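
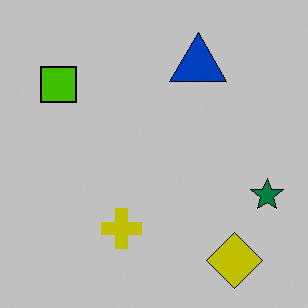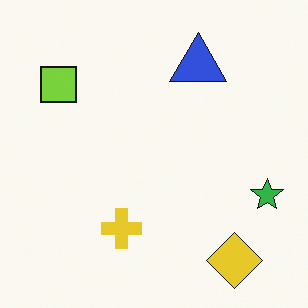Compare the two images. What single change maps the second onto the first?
The first image is the second heavily posterized to just a handful of flat colors.

Each flat color has snapped to a coarser quantized level — most visibly, the near-white background has dropped to a flat grey.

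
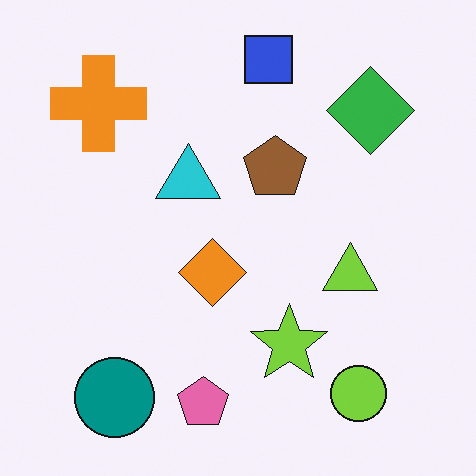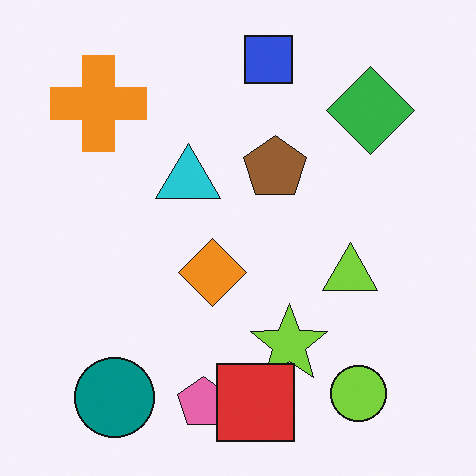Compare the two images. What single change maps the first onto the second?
The image was overlaid with an additional red square.

A red square appears in the second image that is absent from the first.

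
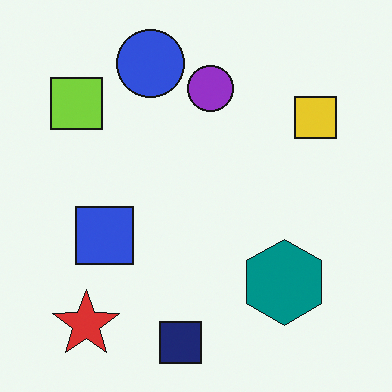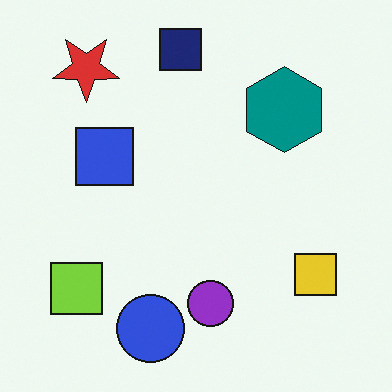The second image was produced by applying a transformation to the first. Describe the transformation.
It was flipped vertically (top ↔ bottom).

The navy square is in the bottom of the first image and the top of the second — shapes on opposite sides of the horizontal midline have swapped in a mirror flip.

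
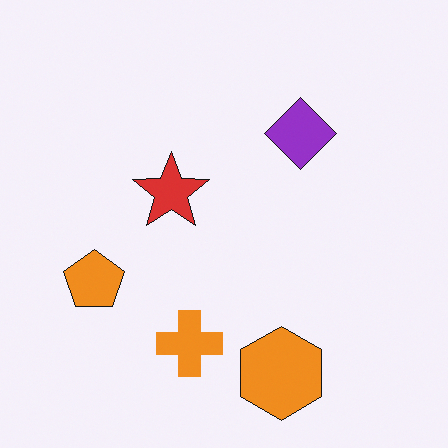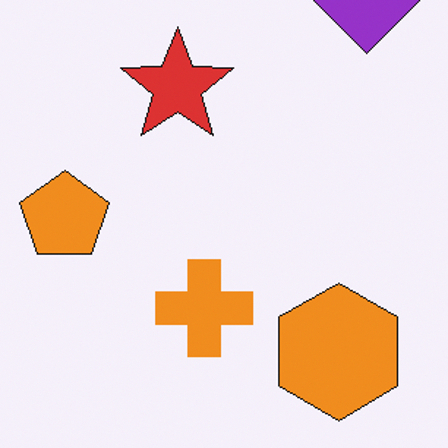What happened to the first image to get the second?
This is the original image cropped to a modestly smaller region and rescaled.

The visible shapes are larger and the field of view is narrower; shapes near the original edges may be partly or wholly outside the frame — a crop-and-rescale.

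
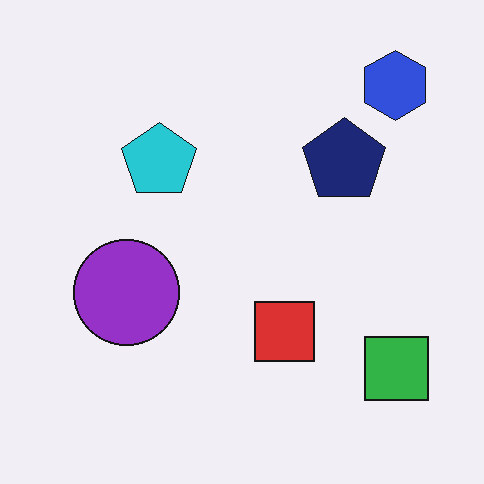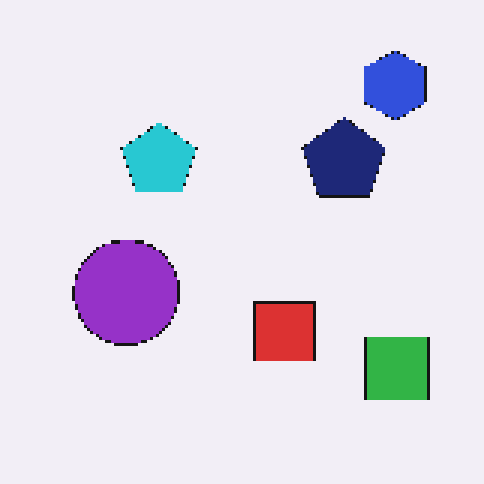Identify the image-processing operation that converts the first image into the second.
It was lightly pixelated (a mild mosaic effect).

Shapes are reduced to large square blocks; fine edges and outlines are lost — a downscale-then-upscale (mosaic) effect.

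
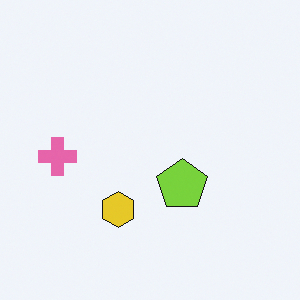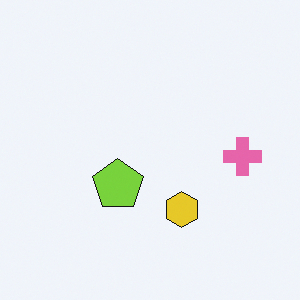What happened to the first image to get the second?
The transformation is: flipped horizontally (left ↔ right).

The pink cross is in the left of the first image and the right of the second — shapes on opposite sides of the vertical midline have swapped in a mirror flip.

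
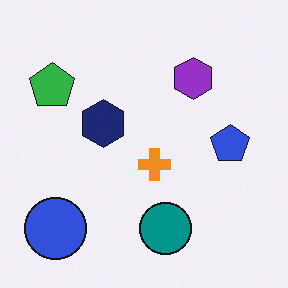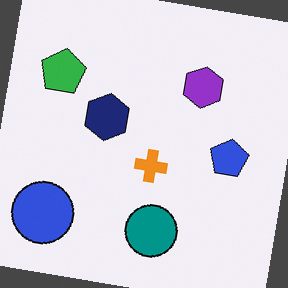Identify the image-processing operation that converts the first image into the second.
It was rotated clockwise by a small amount.

Every shape is tilted by the same angle and the image corners show triangular fill wedges — a whole-image rotation by a non-right angle.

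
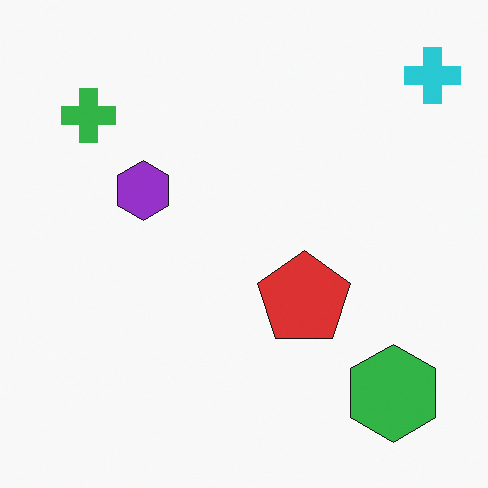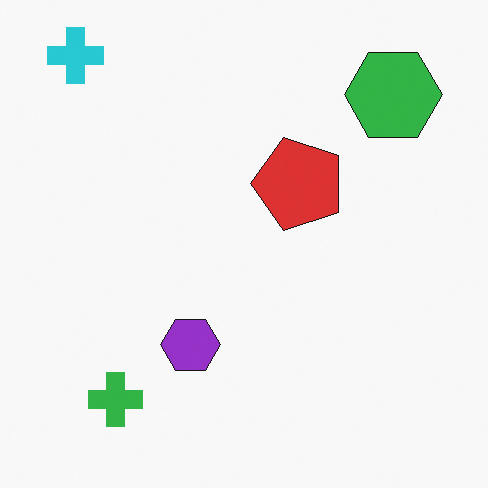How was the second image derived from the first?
It was rotated 90° counter-clockwise.

The cyan cross sits in the top-right of the first image and the top-left of the second — consistent with a whole-image 90° counter-clockwise rotation.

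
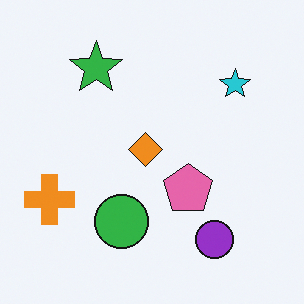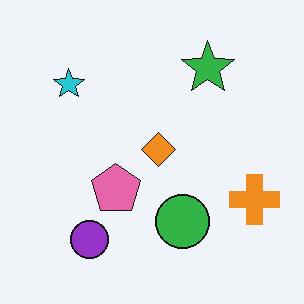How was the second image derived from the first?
The transformation is: flipped horizontally (left ↔ right).

The orange cross is in the left of the first image and the right of the second — shapes on opposite sides of the vertical midline have swapped in a mirror flip.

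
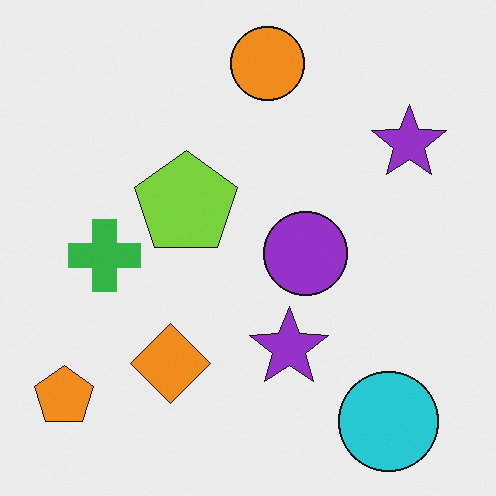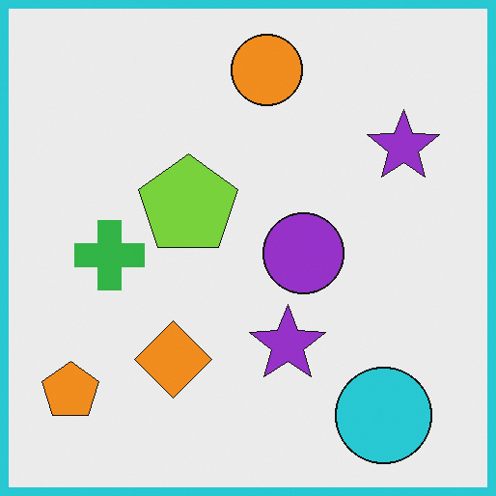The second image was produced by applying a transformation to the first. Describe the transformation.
It was framed with a cyan border.

A solid cyan frame runs around the edge of the second image, with the content slightly shrunk inside it.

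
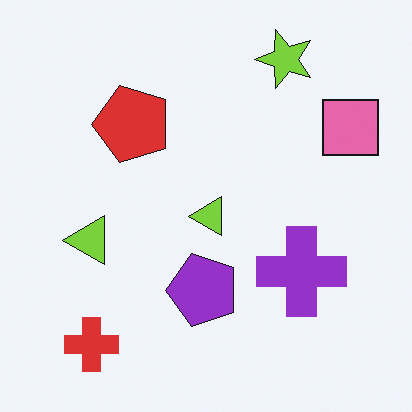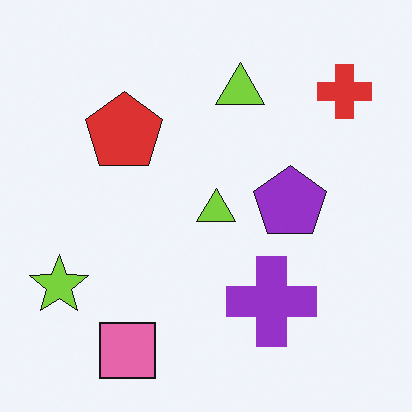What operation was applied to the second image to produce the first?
It was transposed (reflected across the top-left ↔ bottom-right diagonal).

Shapes have swapped their row and column positions — what was in the top-right is now in the bottom-left — a diagonal reflection.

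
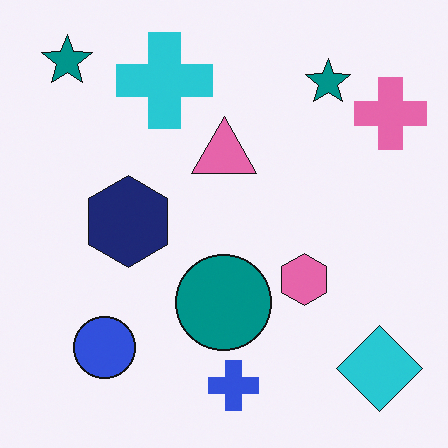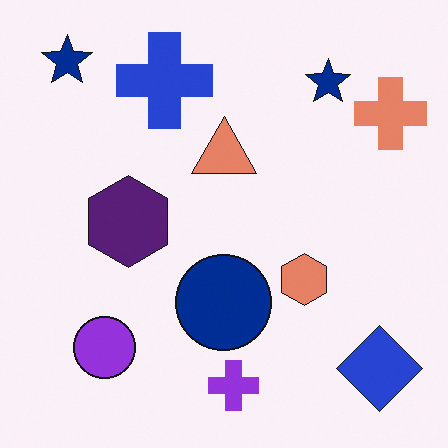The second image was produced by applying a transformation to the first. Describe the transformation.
Hue-shifted slightly.

Every shape's color has rotated by the same amount around the hue wheel — a uniform hue shift.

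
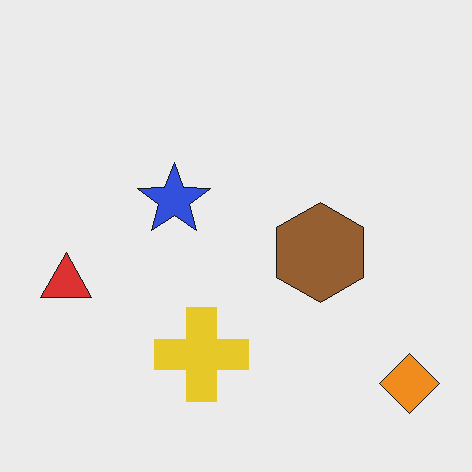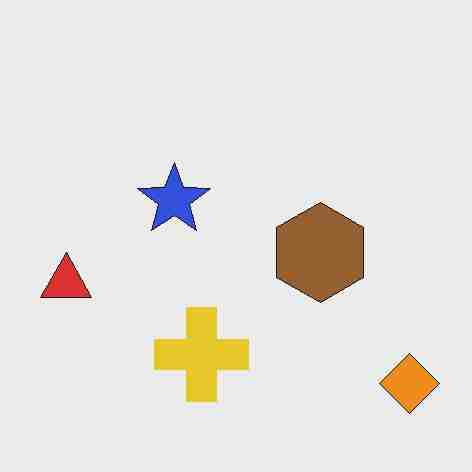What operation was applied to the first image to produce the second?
The image was degraded with heavy JPEG compression.

Blocky 8×8 compression artifacts appear around shape edges and the flat background shows ringing — characteristic JPEG degradation.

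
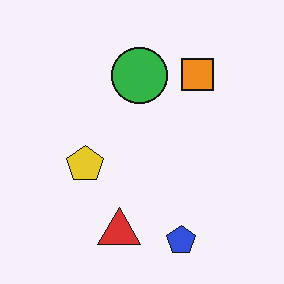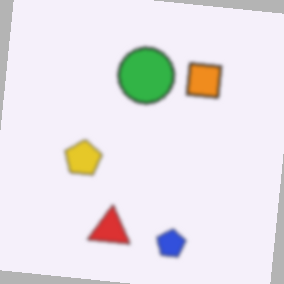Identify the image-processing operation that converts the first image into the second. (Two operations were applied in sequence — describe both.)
Slightly softened, then rotated clockwise by a small amount.

Shape edges and outlines are uniformly softened across the whole image. Every shape is tilted by the same angle and the image corners show triangular fill wedges — a whole-image rotation by a non-right angle.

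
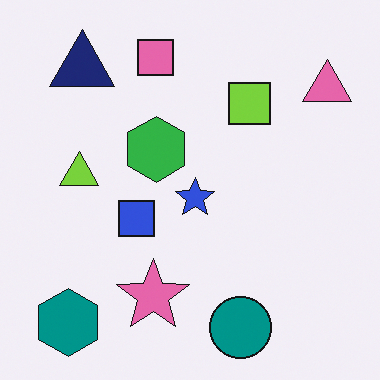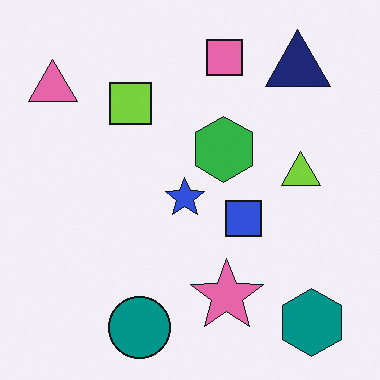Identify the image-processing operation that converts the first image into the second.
The image was flipped horizontally (left ↔ right).

The pink triangle is in the top-right of the first image and the top-left of the second — shapes on opposite sides of the vertical midline have swapped in a mirror flip.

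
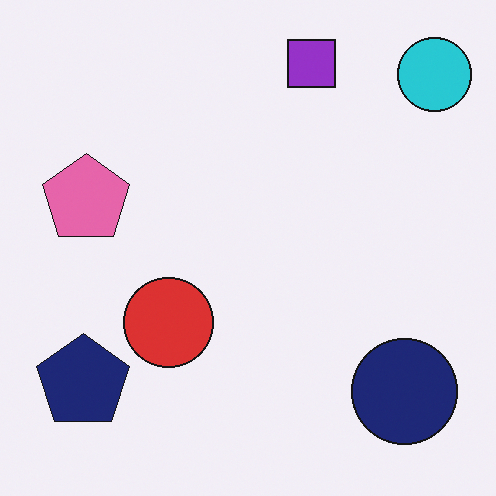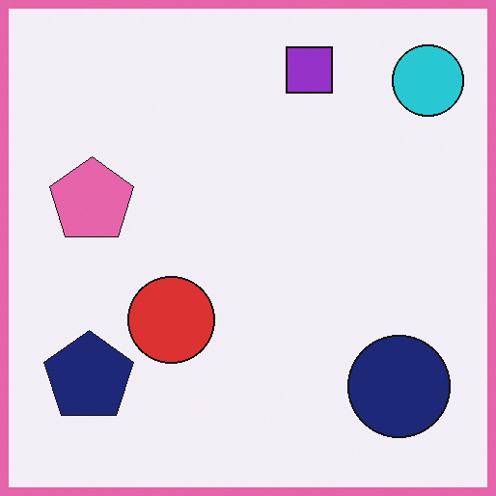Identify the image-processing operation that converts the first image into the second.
The second image is the first framed with a pink border.

A solid pink frame runs around the edge of the second image, with the content slightly shrunk inside it.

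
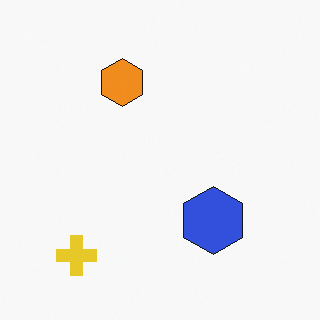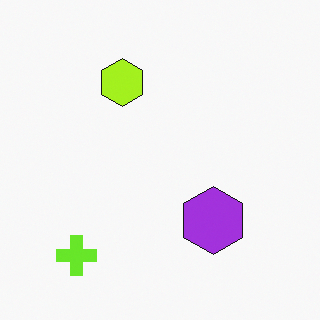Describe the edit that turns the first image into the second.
This is the original image hue-shifted slightly.

Every shape's color has rotated by the same amount around the hue wheel — a uniform hue shift.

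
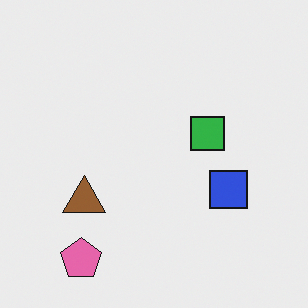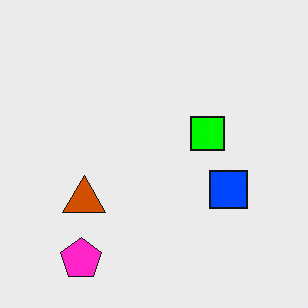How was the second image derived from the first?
The image was made much more vivid (saturation change).

All colors are more vivid — a global saturation change.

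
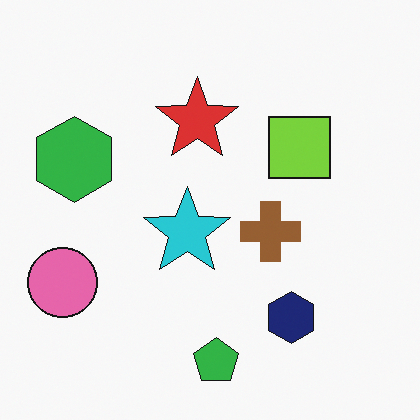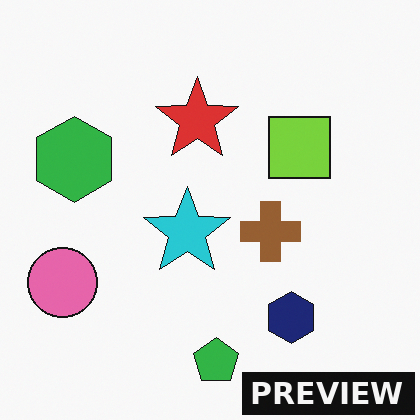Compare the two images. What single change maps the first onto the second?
It was watermarked with the text "PREVIEW" in the lower-right corner.

A dark label reading "PREVIEW" appears in the lower-right corner.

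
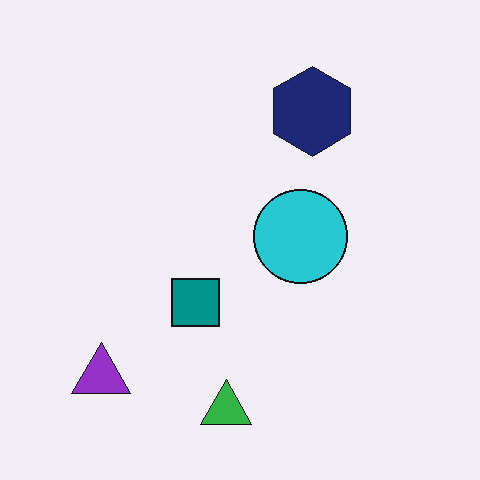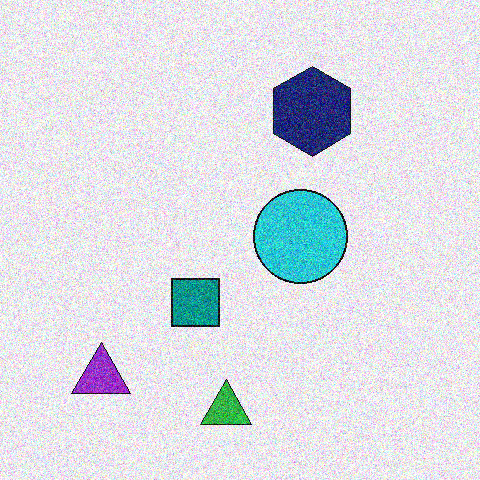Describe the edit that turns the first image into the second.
Degraded with strong gaussian noise.

Random speckle covers the whole image, including the flat background.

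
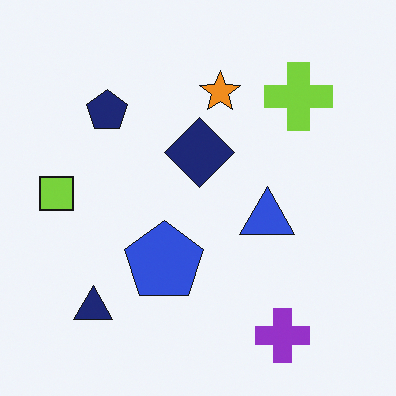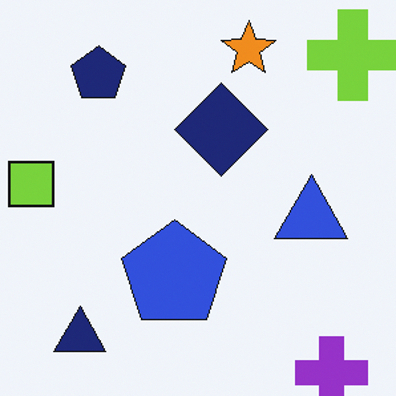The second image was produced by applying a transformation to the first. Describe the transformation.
Cropped to a modestly smaller region and rescaled.

The visible shapes are larger and the field of view is narrower; shapes near the original edges may be partly or wholly outside the frame — a crop-and-rescale.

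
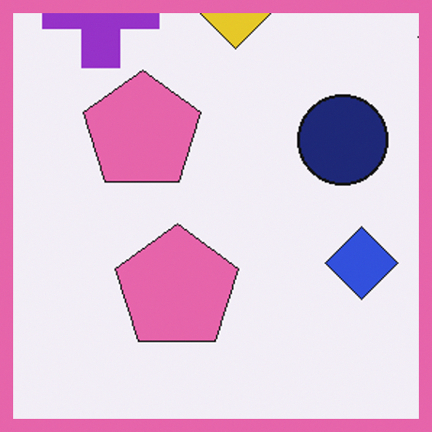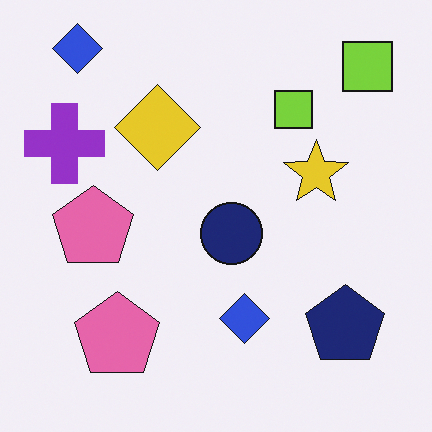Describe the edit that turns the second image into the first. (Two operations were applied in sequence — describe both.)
The image was cropped to a modestly smaller region and rescaled, then framed with a pink border.

The visible shapes are larger and the field of view is narrower; shapes near the original edges may be partly or wholly outside the frame — a crop-and-rescale. A solid pink frame runs around the edge of the first image, with the content slightly shrunk inside it.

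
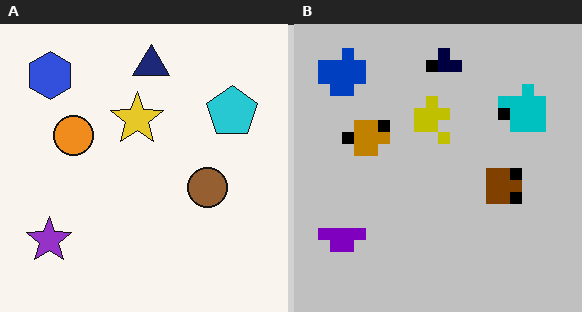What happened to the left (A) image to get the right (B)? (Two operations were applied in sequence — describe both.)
It was aggressively posterized, then heavily pixelated into large blocks.

Each flat color has snapped to a coarser quantized level — most visibly, the near-white background has dropped to a flat grey. Shapes are reduced to large square blocks; fine edges and outlines are lost — a downscale-then-upscale (mosaic) effect.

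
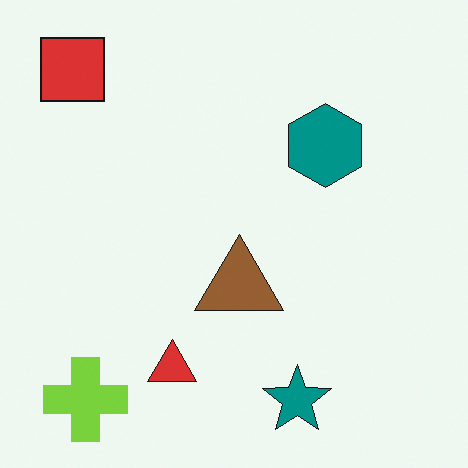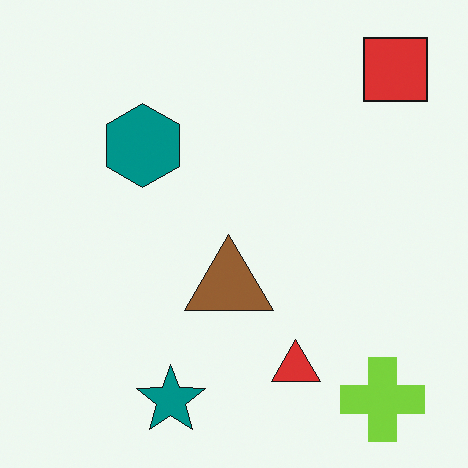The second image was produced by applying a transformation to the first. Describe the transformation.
The transformation is: flipped horizontally (left ↔ right).

The red square is in the top-left of the first image and the top-right of the second — shapes on opposite sides of the vertical midline have swapped in a mirror flip.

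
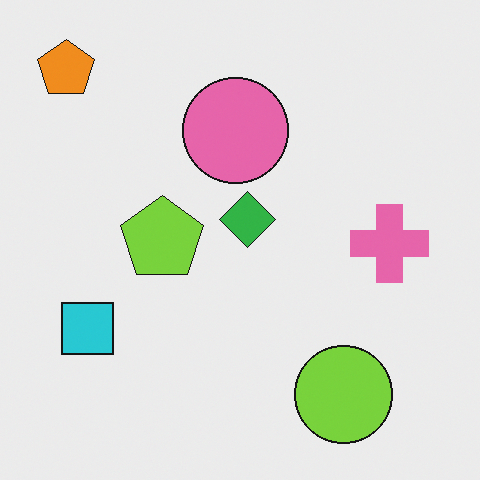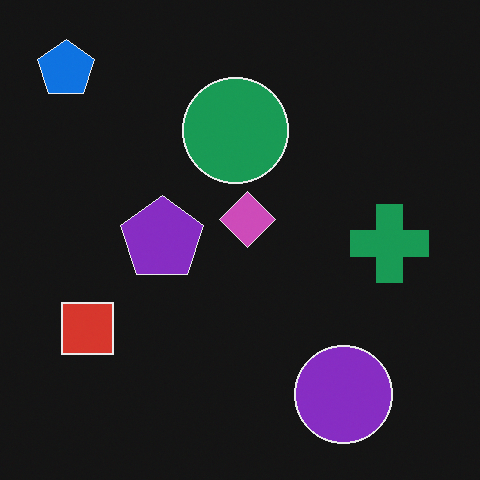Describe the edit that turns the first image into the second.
The second image is the first color-inverted (negative).

The light background has become dark and every shape's color is its complement — a photographic negative.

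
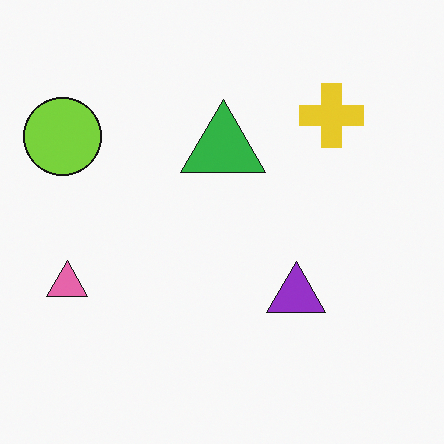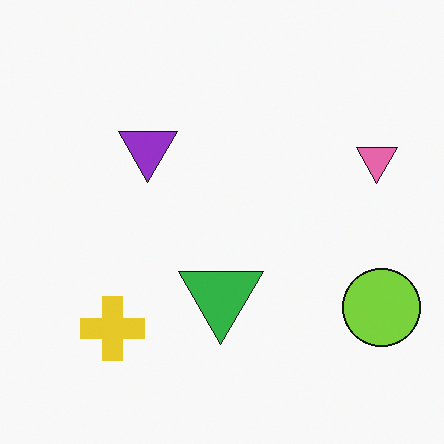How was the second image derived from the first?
The image was rotated 180°.

The lime circle sits in the top-left of the first image and the bottom-right of the second — consistent with a whole-image 180° rotation.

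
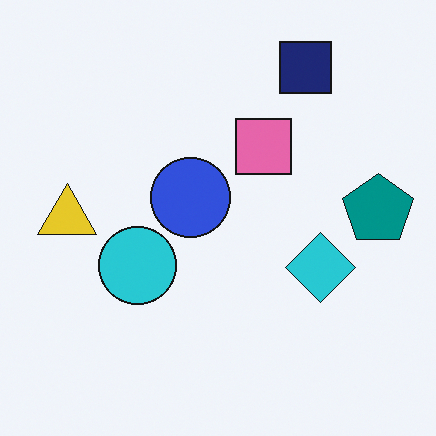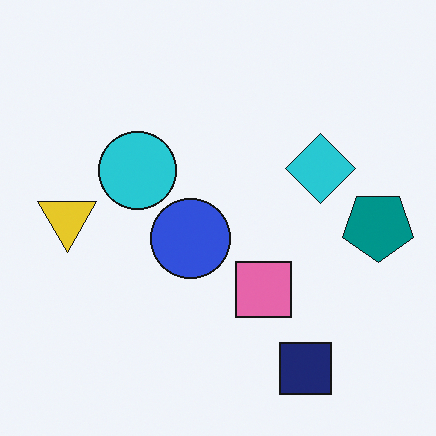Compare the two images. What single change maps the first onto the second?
This is the original image flipped vertically (top ↔ bottom).

The navy square is in the top-right of the first image and the bottom-right of the second — shapes on opposite sides of the horizontal midline have swapped in a mirror flip.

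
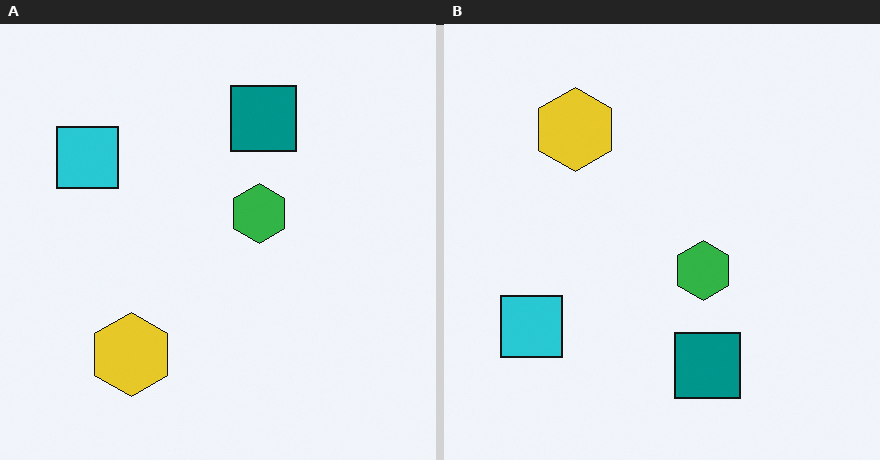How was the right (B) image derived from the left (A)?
The right (B) image is the left (A) flipped vertically (top ↔ bottom).

The teal square is in the top of the left (A) image and the bottom of the right (B) — shapes on opposite sides of the horizontal midline have swapped in a mirror flip.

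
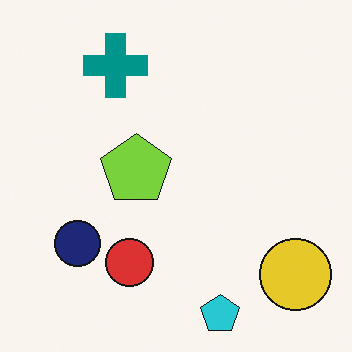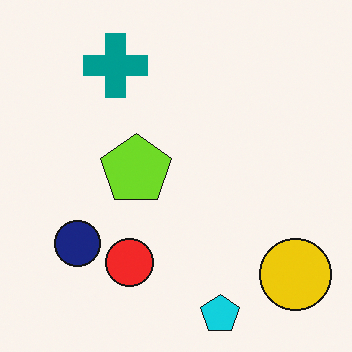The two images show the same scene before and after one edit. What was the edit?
The transformation is: slightly oversaturated.

All colors are more vivid — a global saturation change.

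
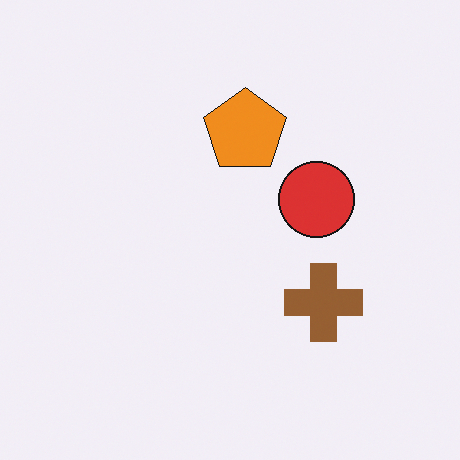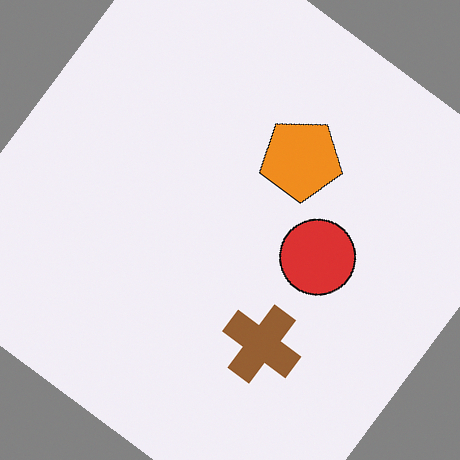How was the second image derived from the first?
The second image is the first rotated clockwise by a large amount — several tens of degrees.

Every shape is tilted by the same angle and the image corners show triangular fill wedges — a whole-image rotation by a non-right angle.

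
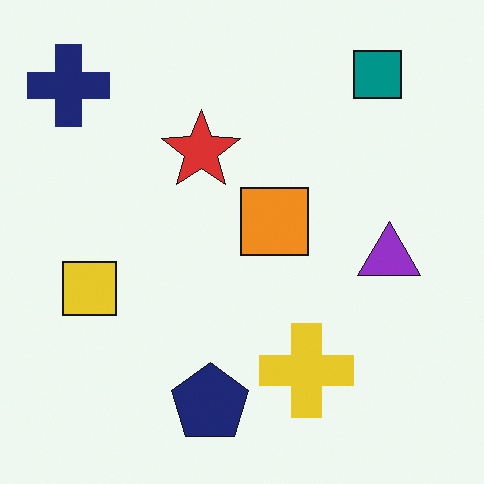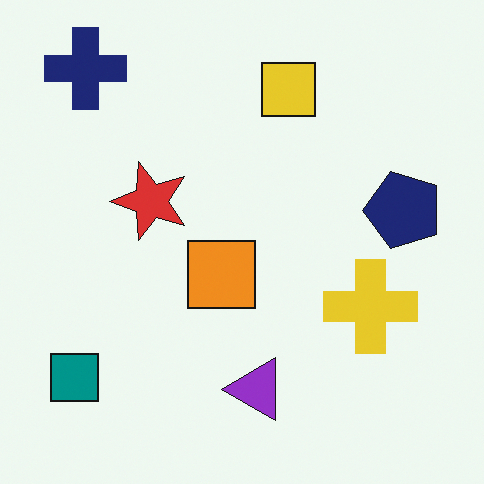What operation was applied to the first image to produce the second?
The second image is the first transposed (reflected across the top-left ↔ bottom-right diagonal).

Shapes have swapped their row and column positions — what was in the top-right is now in the bottom-left — a diagonal reflection.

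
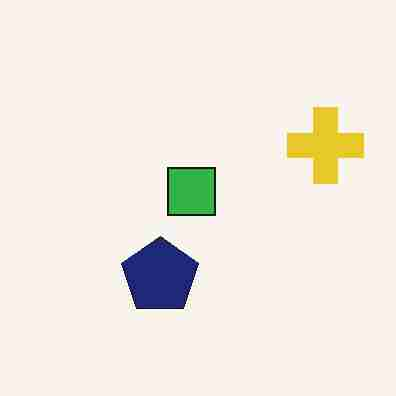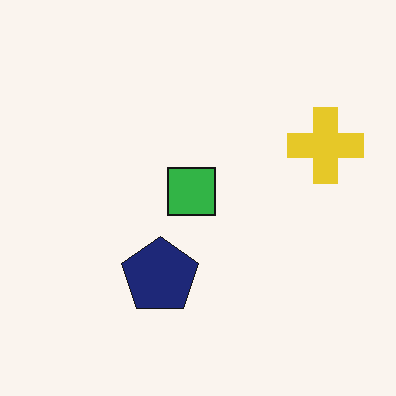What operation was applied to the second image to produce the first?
It was degraded with heavy JPEG compression.

Blocky 8×8 compression artifacts appear around shape edges and the flat background shows ringing — characteristic JPEG degradation.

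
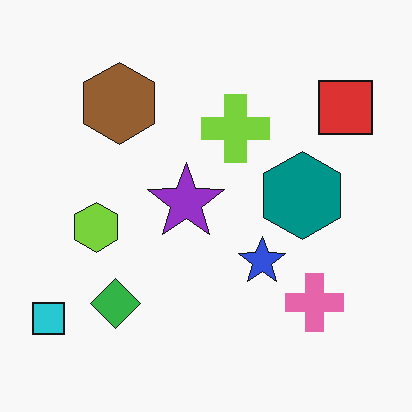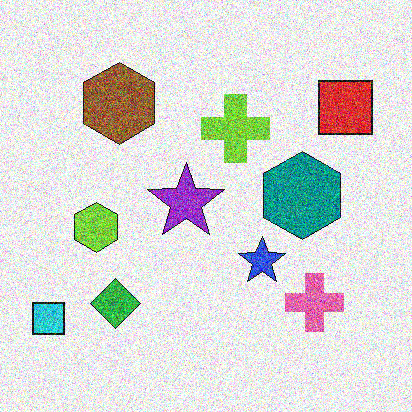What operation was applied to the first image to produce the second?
The second image is the first degraded with strong gaussian noise.

Random speckle covers the whole image, including the flat background.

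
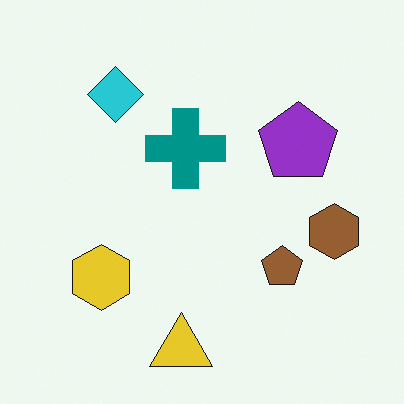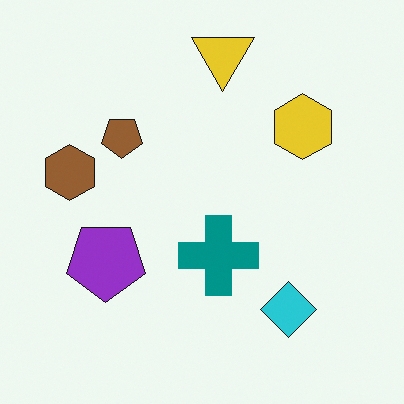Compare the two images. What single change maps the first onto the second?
The second image is the first rotated 180°.

The yellow triangle sits in the bottom of the first image and the top of the second — consistent with a whole-image 180° rotation.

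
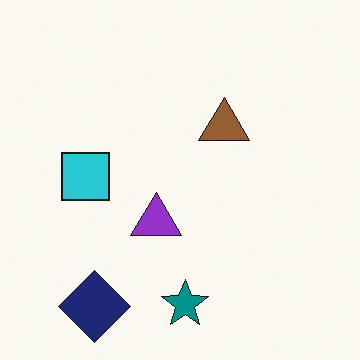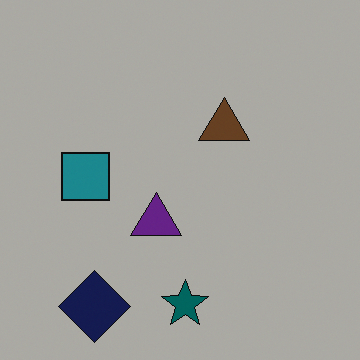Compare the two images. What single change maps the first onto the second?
Substantially darkened.

Every pixel — background and shapes alike — is uniformly darkened.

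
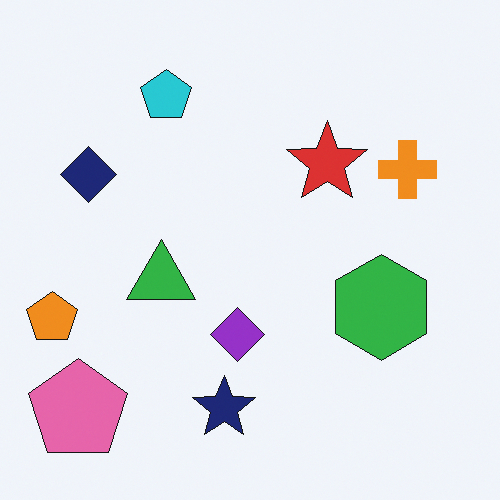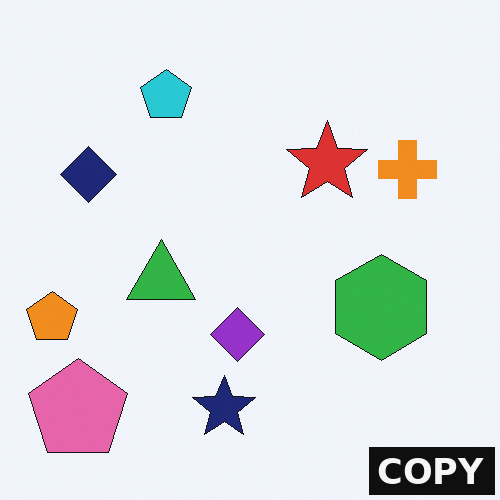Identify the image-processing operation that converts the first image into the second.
This is the original image watermarked with the text "COPY" in the lower-right corner.

A dark label reading "COPY" appears in the lower-right corner.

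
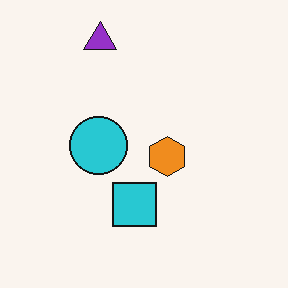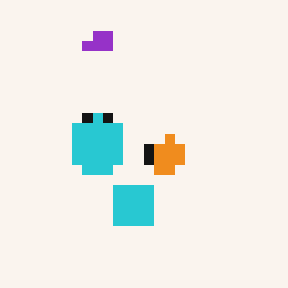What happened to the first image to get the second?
The image was coarsely pixelated.

Shapes are reduced to large square blocks; fine edges and outlines are lost — a downscale-then-upscale (mosaic) effect.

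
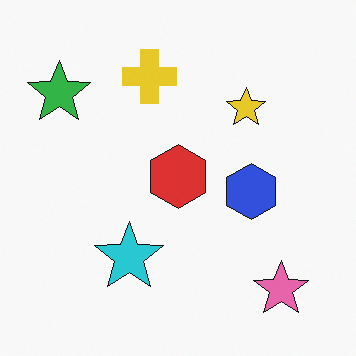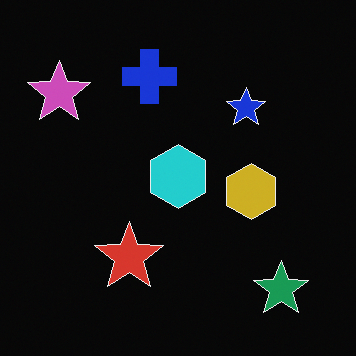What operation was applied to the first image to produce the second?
Color-inverted (negative).

The light background has become dark and every shape's color is its complement — a photographic negative.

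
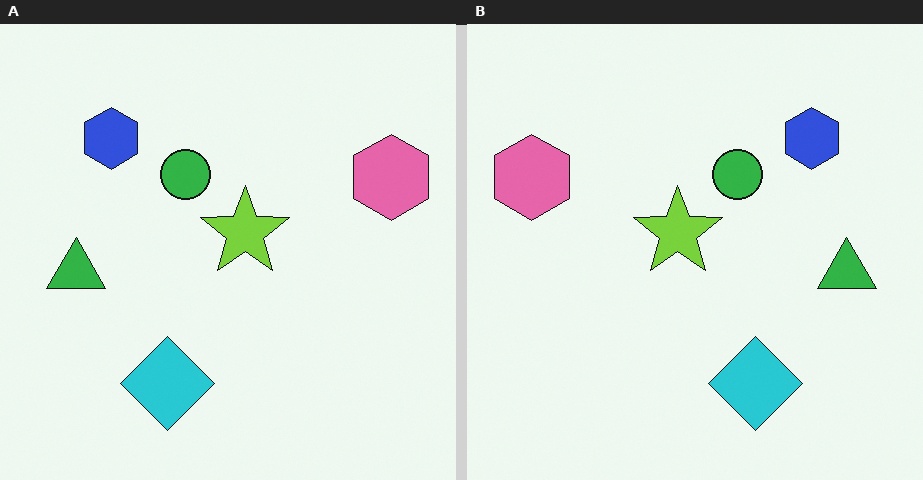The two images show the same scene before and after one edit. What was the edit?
Flipped horizontally (left ↔ right).

The pink hexagon is in the right of the left (A) image and the left of the right (B) — shapes on opposite sides of the vertical midline have swapped in a mirror flip.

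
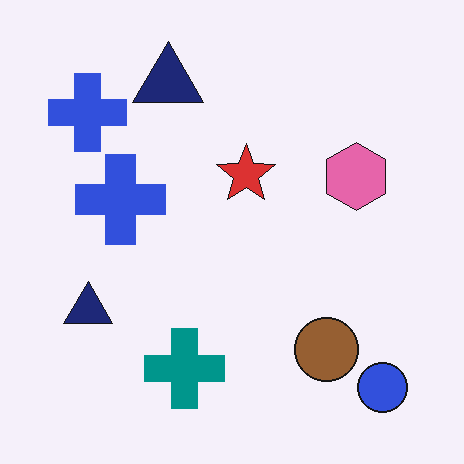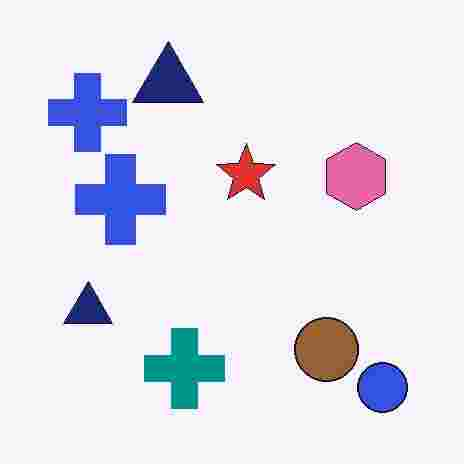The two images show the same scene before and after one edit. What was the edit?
The second image is the first heavily JPEG-compressed with obvious blocking artifacts.

Blocky 8×8 compression artifacts appear around shape edges and the flat background shows ringing — characteristic JPEG degradation.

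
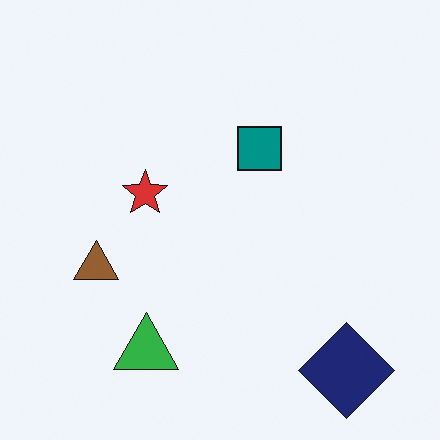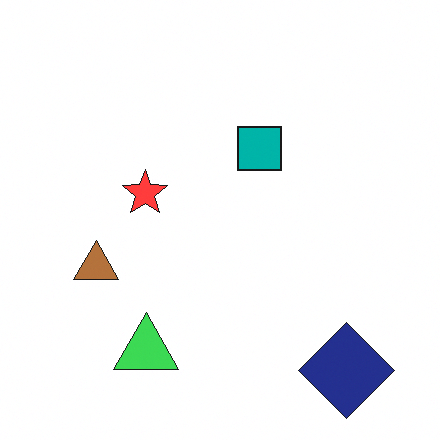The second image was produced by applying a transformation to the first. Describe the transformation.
It was slightly brightened.

Every pixel — background and shapes alike — is uniformly brightened.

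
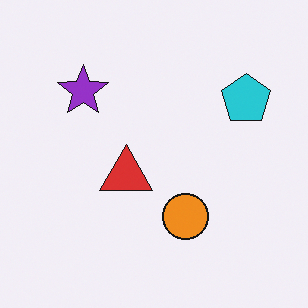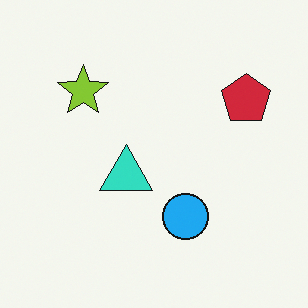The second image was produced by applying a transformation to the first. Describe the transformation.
It was hue-shifted through roughly half the color wheel.

Every shape's color has rotated by the same amount around the hue wheel — a uniform hue shift.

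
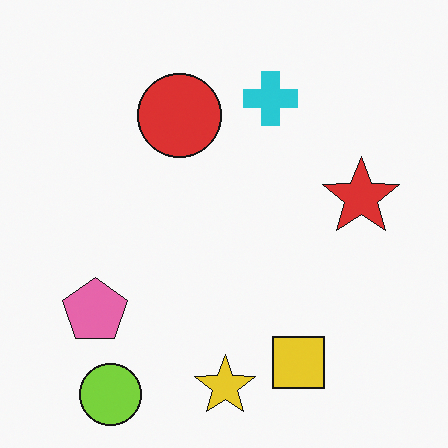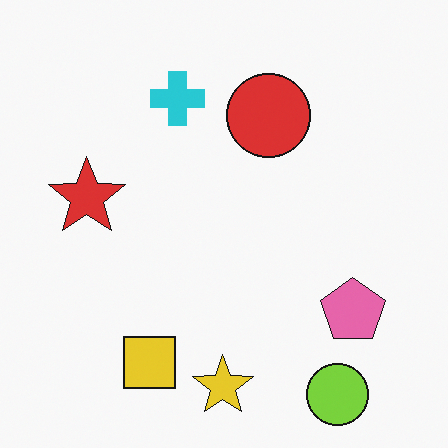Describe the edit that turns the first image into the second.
The image was flipped horizontally (left ↔ right).

The red star is in the right of the first image and the left of the second — shapes on opposite sides of the vertical midline have swapped in a mirror flip.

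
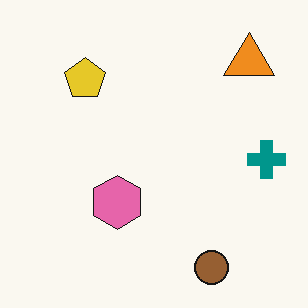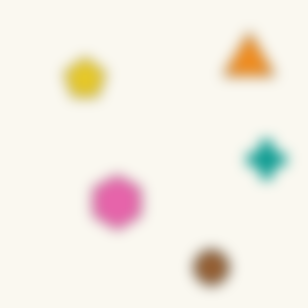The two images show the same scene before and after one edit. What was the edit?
The image was heavily blurred.

Shape edges and outlines are uniformly softened across the whole image.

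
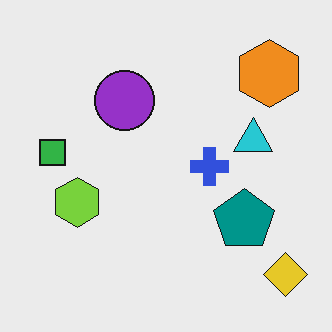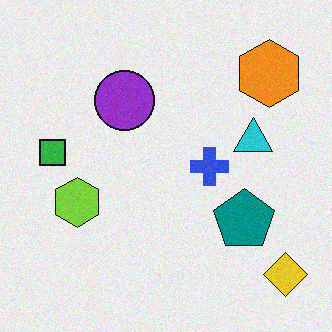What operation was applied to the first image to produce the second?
The transformation is: degraded with a light layer of grain.

Random speckle covers the whole image, including the flat background.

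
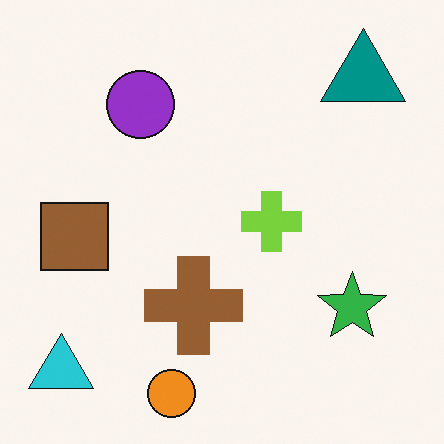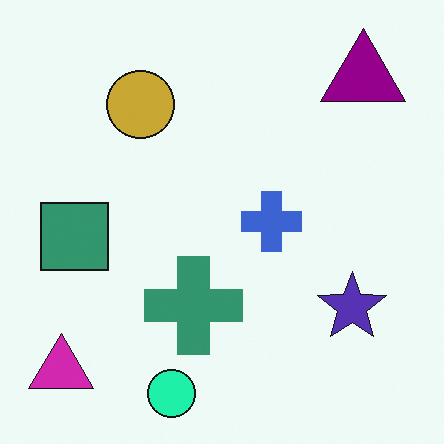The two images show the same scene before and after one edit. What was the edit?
It was hue-shifted through roughly a third of the color wheel.

Every shape's color has rotated by the same amount around the hue wheel — a uniform hue shift.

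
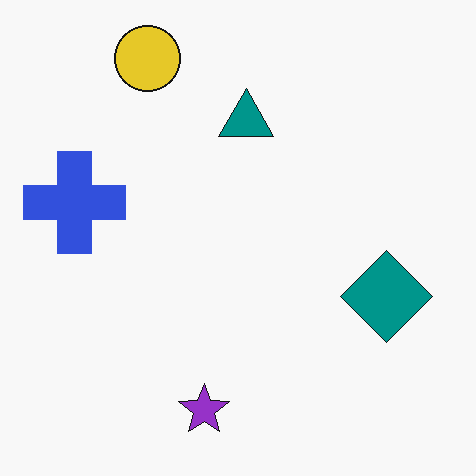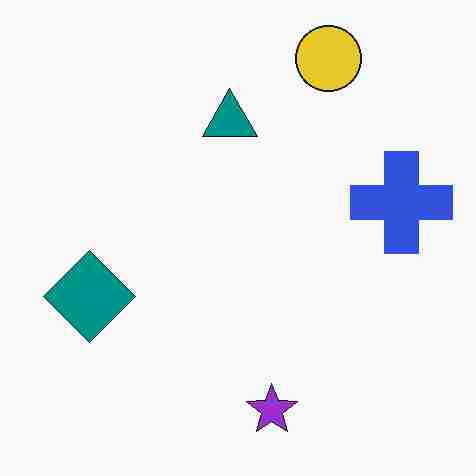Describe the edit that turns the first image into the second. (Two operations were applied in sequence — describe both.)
Flipped horizontally (left ↔ right), then heavily JPEG-compressed with obvious blocking artifacts.

The blue cross is in the left of the first image and the right of the second — shapes on opposite sides of the vertical midline have swapped in a mirror flip. Blocky 8×8 compression artifacts appear around shape edges and the flat background shows ringing — characteristic JPEG degradation.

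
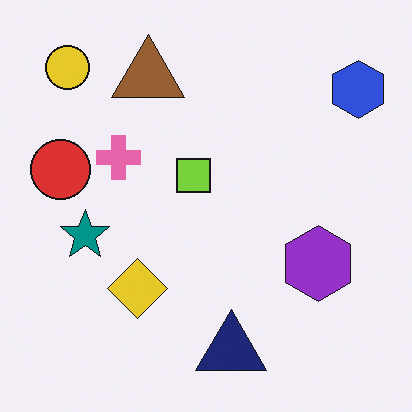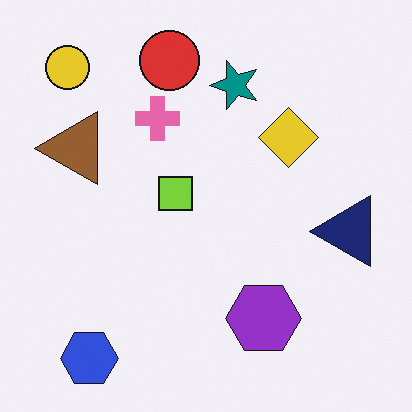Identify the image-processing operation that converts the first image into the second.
This is the original image transposed (reflected across the top-left ↔ bottom-right diagonal).

Shapes have swapped their row and column positions — what was in the top-right is now in the bottom-left — a diagonal reflection.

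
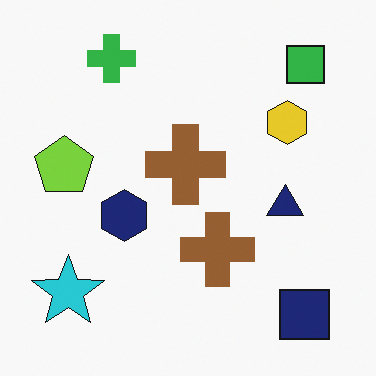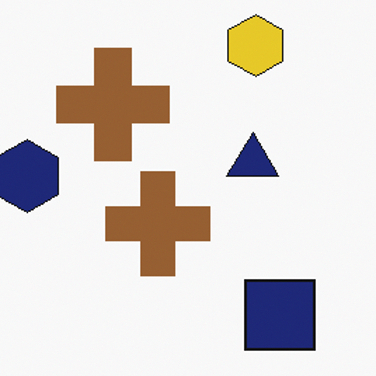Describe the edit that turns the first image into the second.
The image was cropped slightly and scaled back up.

The visible shapes are larger and the field of view is narrower; shapes near the original edges may be partly or wholly outside the frame — a crop-and-rescale.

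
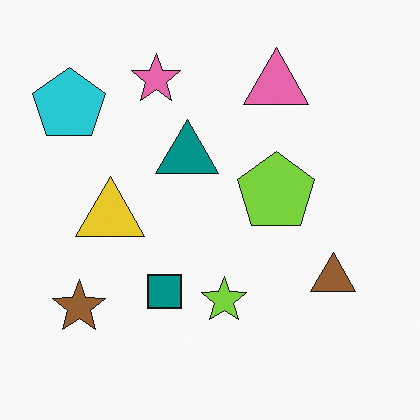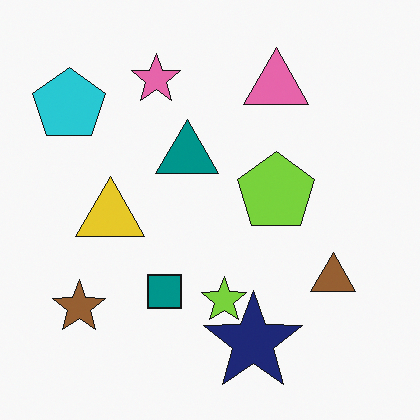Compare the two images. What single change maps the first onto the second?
It was overlaid with an additional navy star.

A navy star appears in the second image that is absent from the first.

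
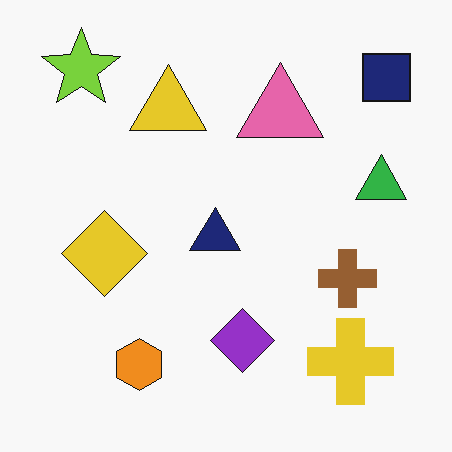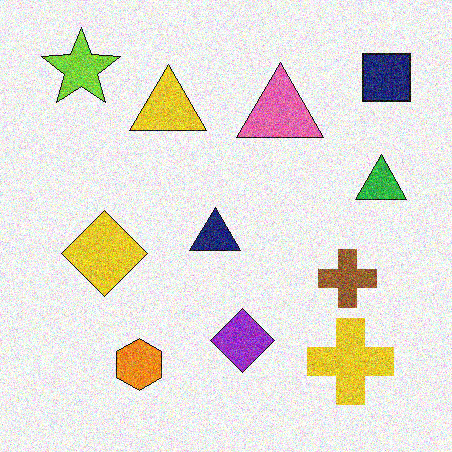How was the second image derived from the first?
The image was degraded with strong gaussian noise.

Random speckle covers the whole image, including the flat background.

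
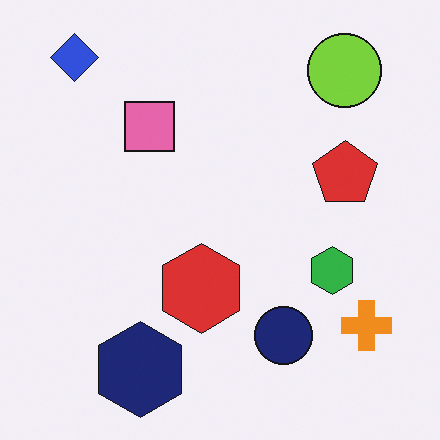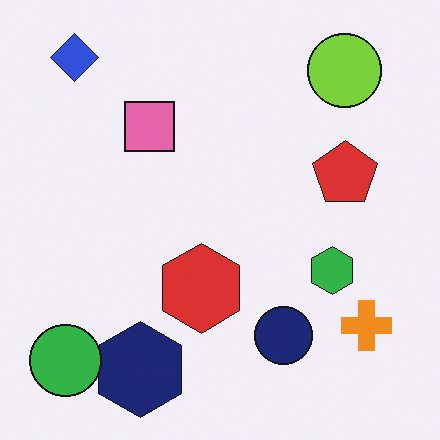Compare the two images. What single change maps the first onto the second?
This is the original image overlaid with an additional green circle.

A green circle appears in the second image that is absent from the first.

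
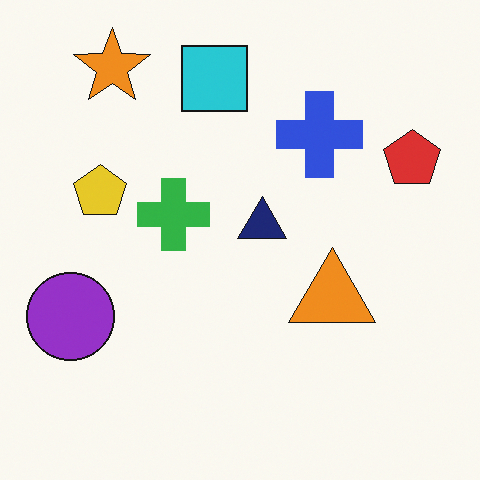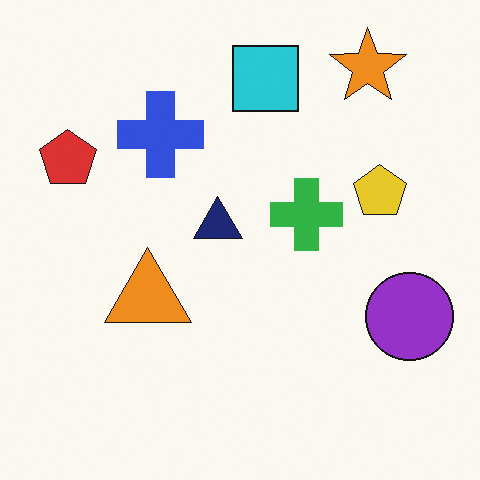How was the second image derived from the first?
The transformation is: flipped horizontally (left ↔ right).

The red pentagon is in the top-right of the first image and the top-left of the second — shapes on opposite sides of the vertical midline have swapped in a mirror flip.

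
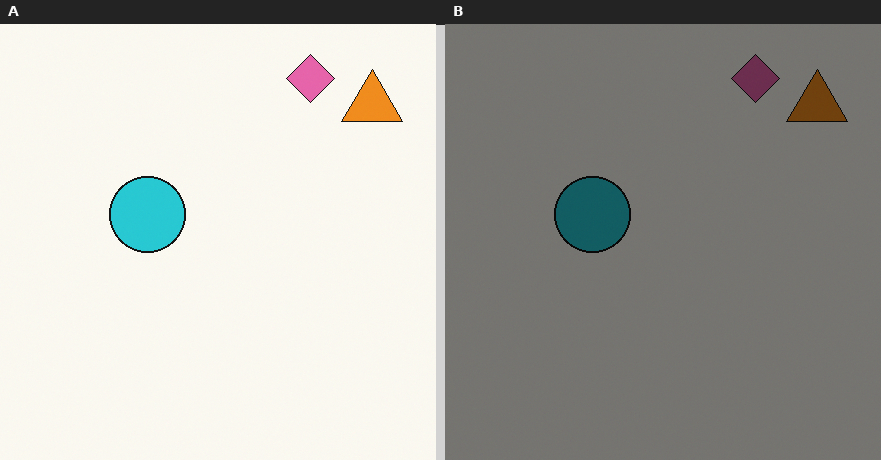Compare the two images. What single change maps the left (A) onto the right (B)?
This is the original image noticeably darkened.

Every pixel — background and shapes alike — is uniformly darkened.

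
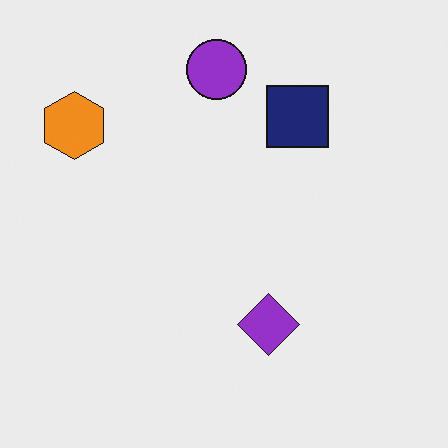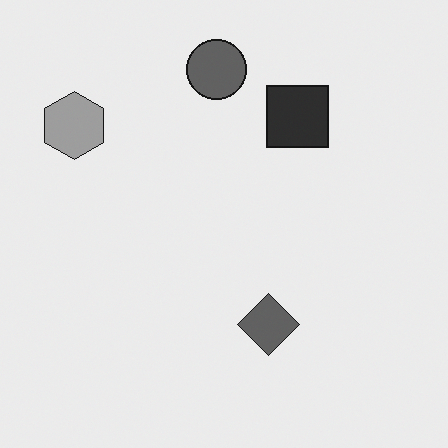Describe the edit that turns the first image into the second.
Converted to grayscale.

All color is removed — every shape is now a shade of grey.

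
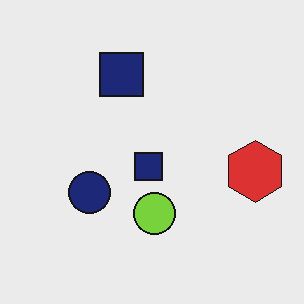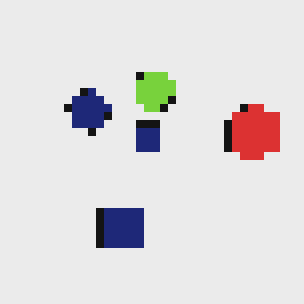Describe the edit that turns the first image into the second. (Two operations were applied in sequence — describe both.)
This is the original image flipped vertically (top ↔ bottom), then moderately pixelated.

The lime circle is in the bottom of the first image and the top of the second — shapes on opposite sides of the horizontal midline have swapped in a mirror flip. Shapes are reduced to large square blocks; fine edges and outlines are lost — a downscale-then-upscale (mosaic) effect.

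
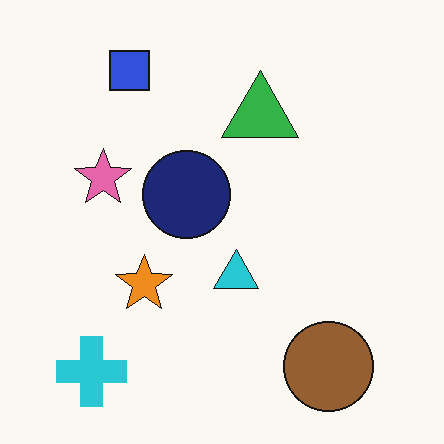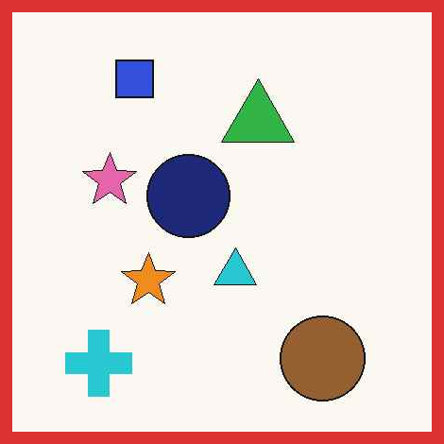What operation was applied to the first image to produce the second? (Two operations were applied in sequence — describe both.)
JPEG-compressed with visible artifacts, then framed with a red border.

Blocky 8×8 compression artifacts appear around shape edges and the flat background shows ringing — characteristic JPEG degradation. A solid red frame runs around the edge of the second image, with the content slightly shrunk inside it.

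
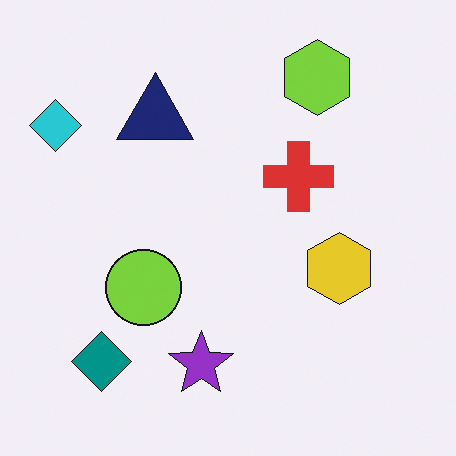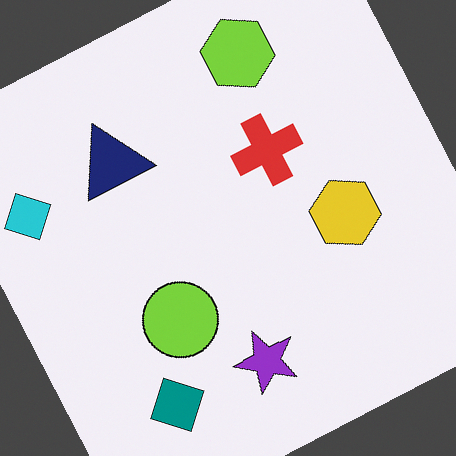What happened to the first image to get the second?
The transformation is: rotated counter-clockwise by a moderate amount.

Every shape is tilted by the same angle and the image corners show triangular fill wedges — a whole-image rotation by a non-right angle.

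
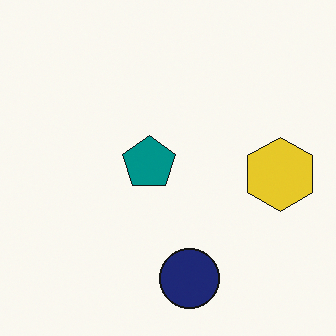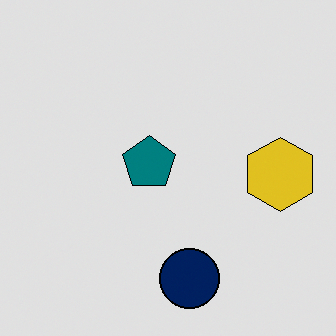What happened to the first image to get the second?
The second image is the first moderately posterized.

Each flat color has snapped to a coarser quantized level — most visibly, the near-white background has dropped to a flat grey.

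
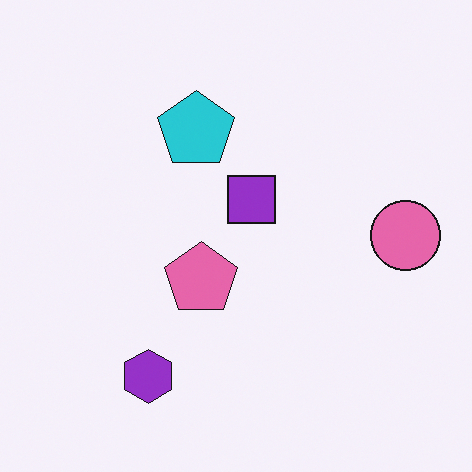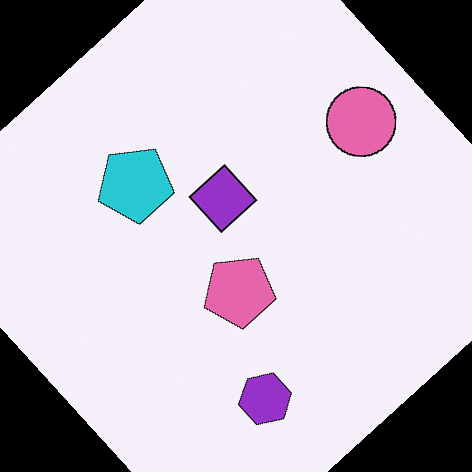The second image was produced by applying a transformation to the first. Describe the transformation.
Rotated counter-clockwise by a large amount — several tens of degrees.

Every shape is tilted by the same angle and the image corners show triangular fill wedges — a whole-image rotation by a non-right angle.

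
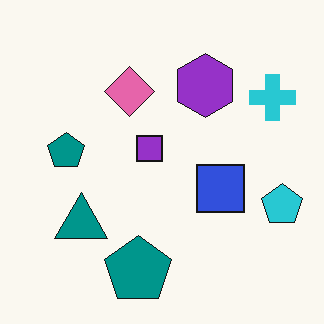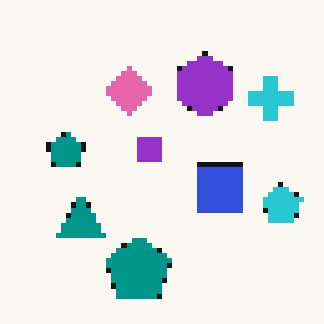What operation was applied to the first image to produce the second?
The image was lightly pixelated (a mild mosaic effect).

Shapes are reduced to large square blocks; fine edges and outlines are lost — a downscale-then-upscale (mosaic) effect.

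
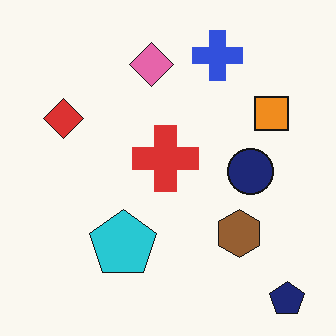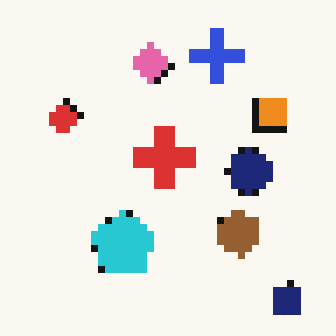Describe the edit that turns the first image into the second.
The transformation is: moderately pixelated.

Shapes are reduced to large square blocks; fine edges and outlines are lost — a downscale-then-upscale (mosaic) effect.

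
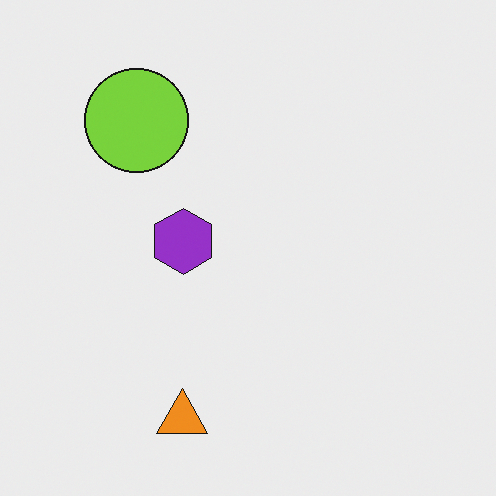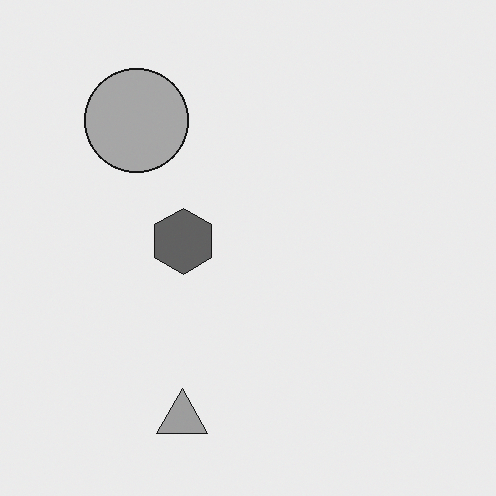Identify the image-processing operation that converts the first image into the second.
It was converted to grayscale.

All color is removed — every shape is now a shade of grey.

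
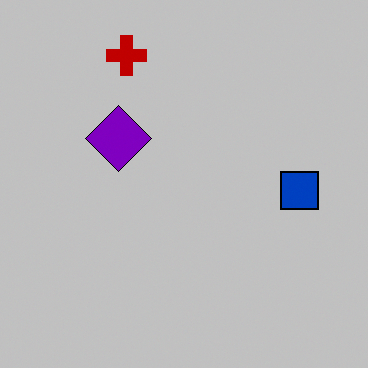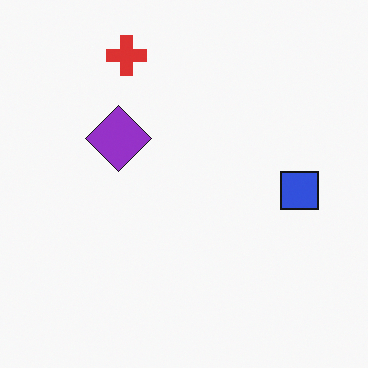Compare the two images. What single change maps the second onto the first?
This is the original image aggressively posterized.

Each flat color has snapped to a coarser quantized level — most visibly, the near-white background has dropped to a flat grey.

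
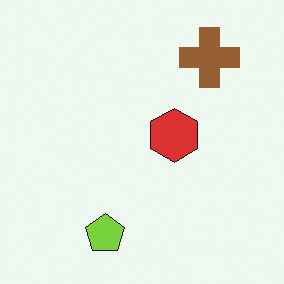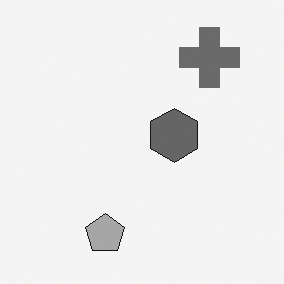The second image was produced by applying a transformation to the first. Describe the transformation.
This is the original image converted to grayscale.

All color is removed — every shape is now a shade of grey.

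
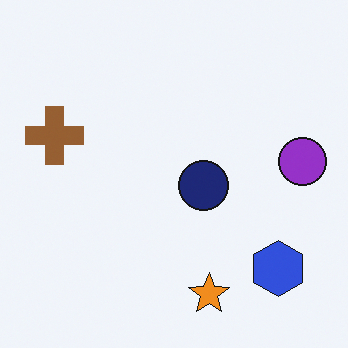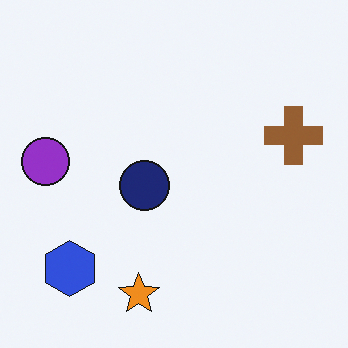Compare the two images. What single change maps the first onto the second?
It was flipped horizontally (left ↔ right).

The purple circle is in the right of the first image and the left of the second — shapes on opposite sides of the vertical midline have swapped in a mirror flip.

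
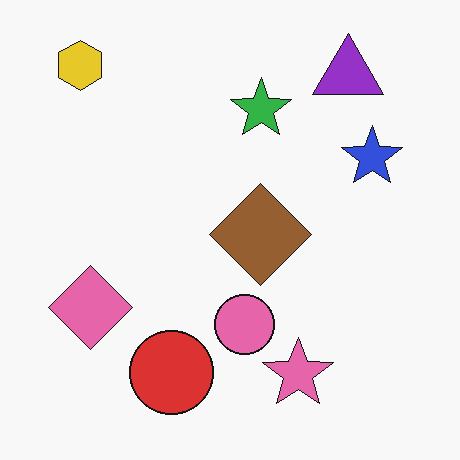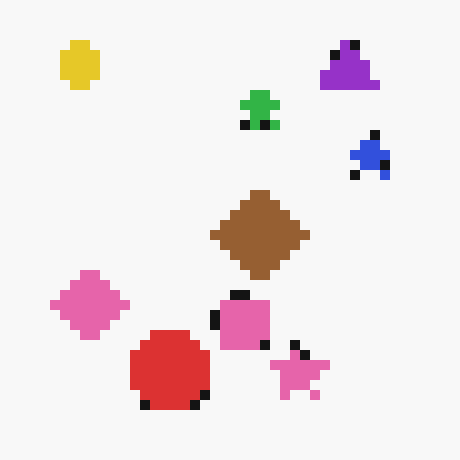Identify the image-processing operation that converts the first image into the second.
The transformation is: heavily pixelated into large blocks.

Shapes are reduced to large square blocks; fine edges and outlines are lost — a downscale-then-upscale (mosaic) effect.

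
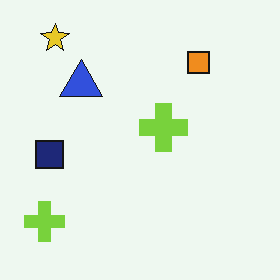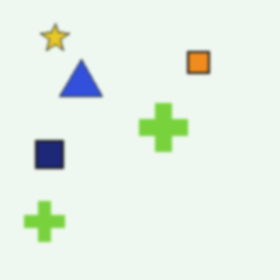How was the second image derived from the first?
This is the original image lightly blurred.

Shape edges and outlines are uniformly softened across the whole image.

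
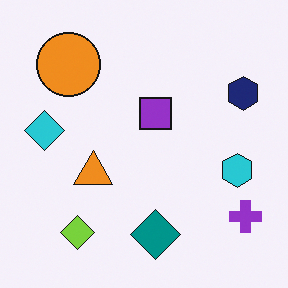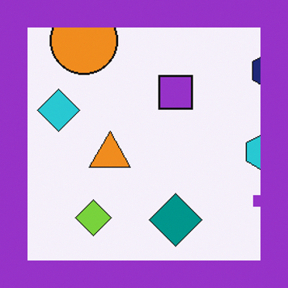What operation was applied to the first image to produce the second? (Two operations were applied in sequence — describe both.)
It was cropped slightly and scaled back up, then framed with a purple border.

The visible shapes are larger and the field of view is narrower; shapes near the original edges may be partly or wholly outside the frame — a crop-and-rescale. A solid purple frame runs around the edge of the second image, with the content slightly shrunk inside it.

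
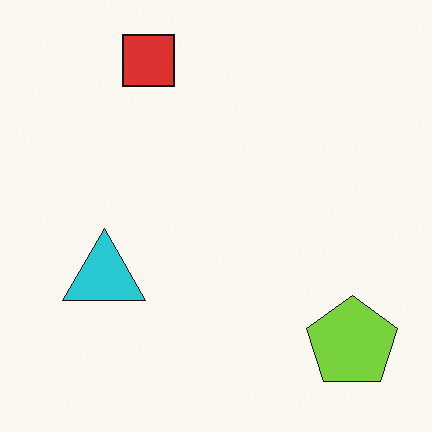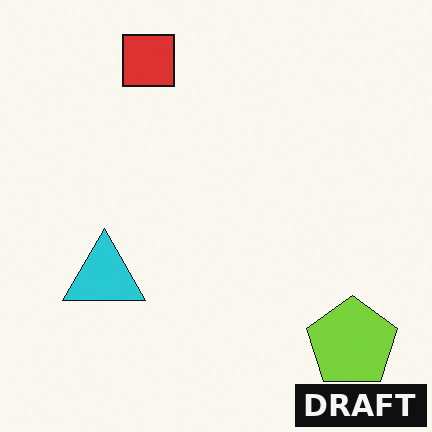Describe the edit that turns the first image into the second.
The transformation is: watermarked with the text "DRAFT" in the lower-right corner.

A dark label reading "DRAFT" appears in the lower-right corner.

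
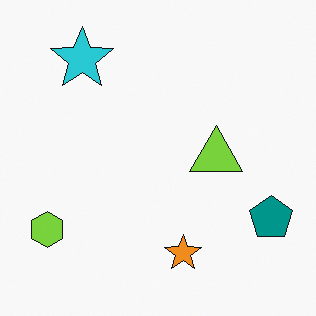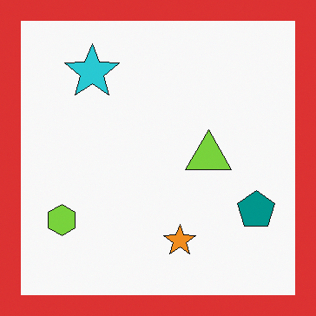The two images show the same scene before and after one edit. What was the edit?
The transformation is: framed with a red border.

A solid red frame runs around the edge of the second image, with the content slightly shrunk inside it.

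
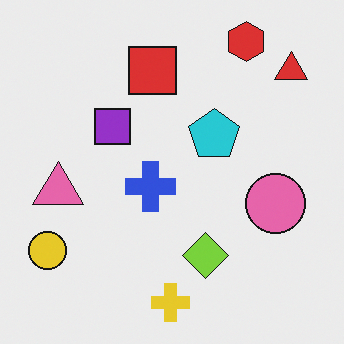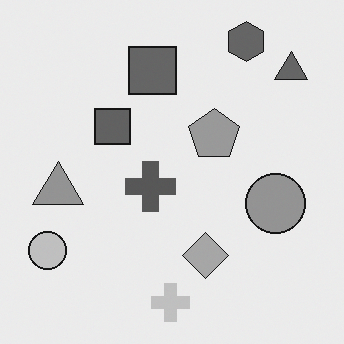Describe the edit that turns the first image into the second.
The transformation is: converted to grayscale.

All color is removed — every shape is now a shade of grey.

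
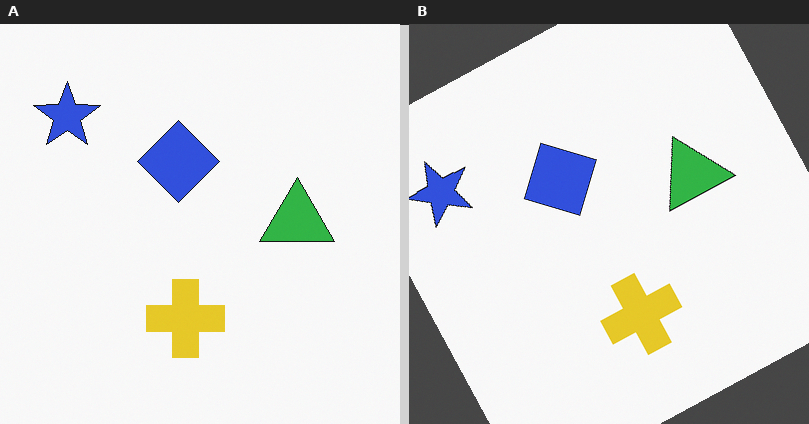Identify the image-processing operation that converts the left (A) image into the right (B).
Rotated counter-clockwise by a moderate amount.

Every shape is tilted by the same angle and the image corners show triangular fill wedges — a whole-image rotation by a non-right angle.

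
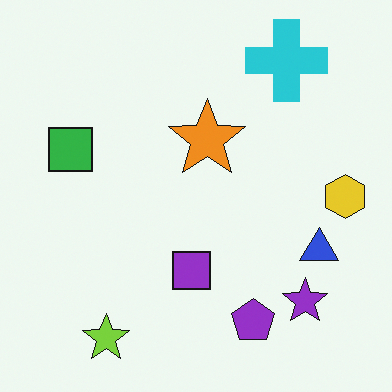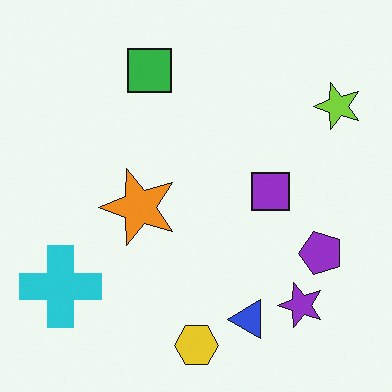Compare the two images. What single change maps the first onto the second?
The transformation is: transposed (reflected across the top-left ↔ bottom-right diagonal).

Shapes have swapped their row and column positions — what was in the top-right is now in the bottom-left — a diagonal reflection.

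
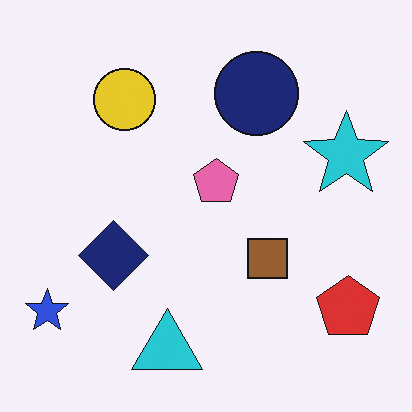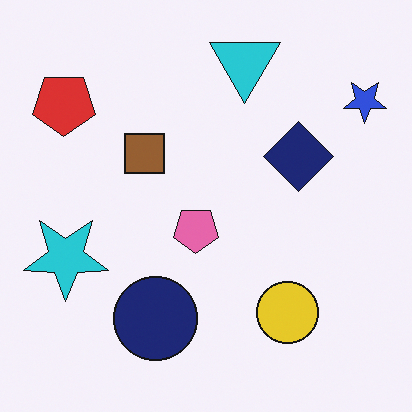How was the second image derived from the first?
This is the original image rotated 180°.

The blue star sits in the bottom-left of the first image and the top-right of the second — consistent with a whole-image 180° rotation.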